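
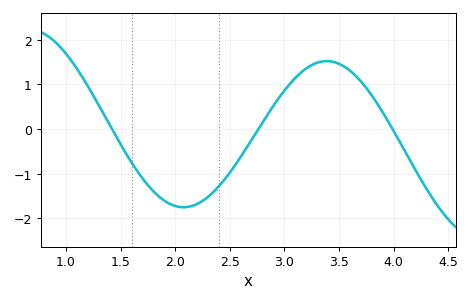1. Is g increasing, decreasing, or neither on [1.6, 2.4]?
neither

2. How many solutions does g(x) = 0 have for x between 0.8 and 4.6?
3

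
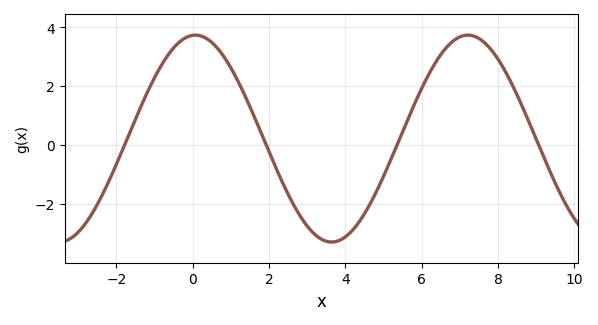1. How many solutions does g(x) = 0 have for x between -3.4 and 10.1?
4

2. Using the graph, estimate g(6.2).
2.45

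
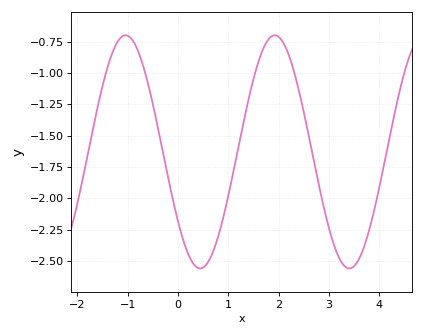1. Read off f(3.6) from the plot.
-2.5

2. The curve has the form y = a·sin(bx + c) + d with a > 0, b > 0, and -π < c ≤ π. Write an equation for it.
y = 0.93sin(2.1x - 2.5) - 1.63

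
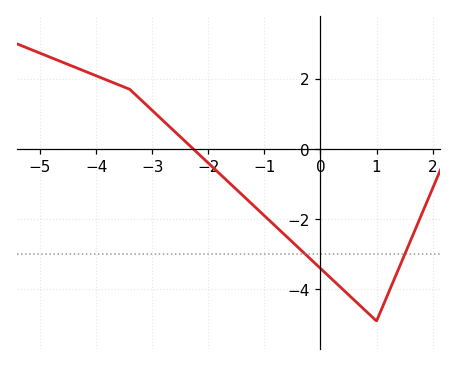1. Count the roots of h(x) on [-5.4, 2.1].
1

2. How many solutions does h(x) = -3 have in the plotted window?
2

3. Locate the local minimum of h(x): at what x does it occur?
1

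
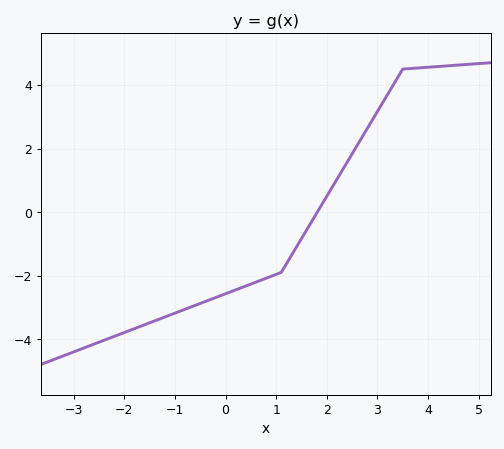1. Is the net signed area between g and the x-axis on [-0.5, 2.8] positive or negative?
negative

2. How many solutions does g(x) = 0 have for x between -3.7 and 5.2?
1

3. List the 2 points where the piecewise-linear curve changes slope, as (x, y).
(1.1, -1.9); (3.5, 4.5)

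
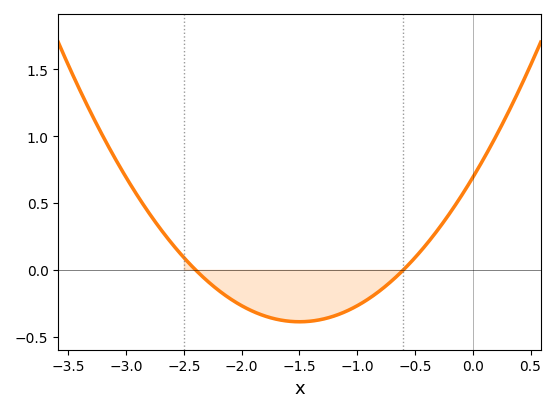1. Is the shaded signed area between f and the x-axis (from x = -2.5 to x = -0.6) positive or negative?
negative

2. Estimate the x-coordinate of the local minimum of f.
-1.5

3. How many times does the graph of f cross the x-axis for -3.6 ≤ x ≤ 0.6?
2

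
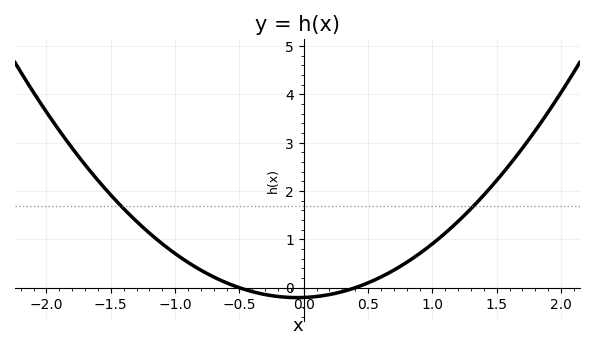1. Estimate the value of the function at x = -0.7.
0.222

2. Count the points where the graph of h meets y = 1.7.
2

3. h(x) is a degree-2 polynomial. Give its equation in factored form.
y = 1.01(x + 0.5)(x - 0.4)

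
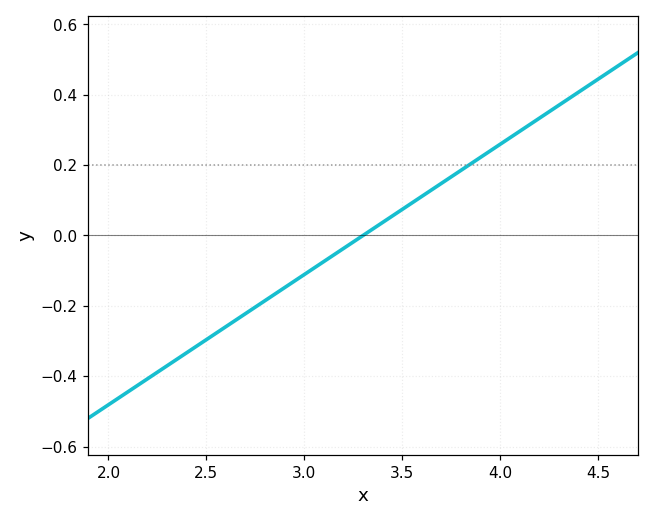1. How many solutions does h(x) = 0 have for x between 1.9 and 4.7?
1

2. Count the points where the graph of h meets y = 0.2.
1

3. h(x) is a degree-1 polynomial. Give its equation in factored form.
y = 0.37(x - 3.3)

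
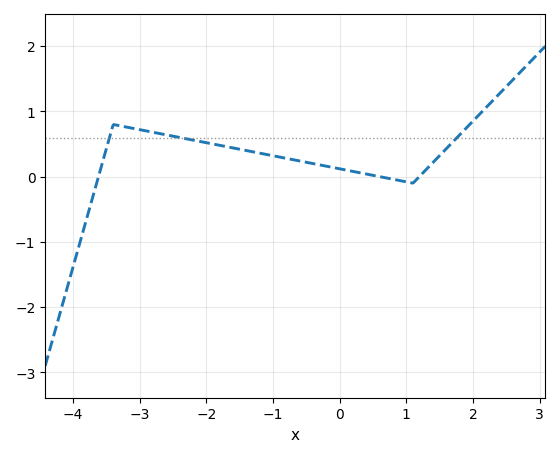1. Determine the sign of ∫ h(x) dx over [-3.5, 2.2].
positive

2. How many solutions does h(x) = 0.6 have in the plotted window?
3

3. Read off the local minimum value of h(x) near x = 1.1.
-0.1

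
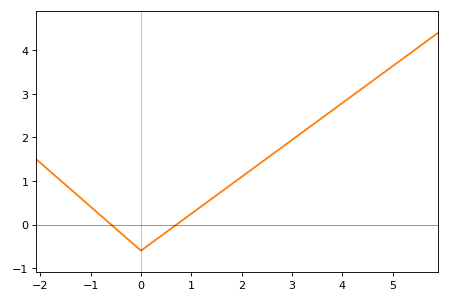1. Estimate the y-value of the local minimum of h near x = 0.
-0.6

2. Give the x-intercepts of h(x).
-0.6, 0.8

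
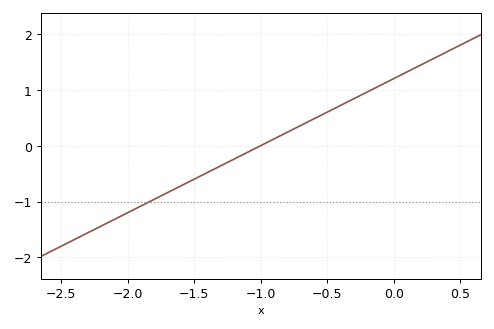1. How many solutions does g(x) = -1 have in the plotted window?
1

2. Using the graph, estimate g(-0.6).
0.48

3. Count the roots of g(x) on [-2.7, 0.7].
1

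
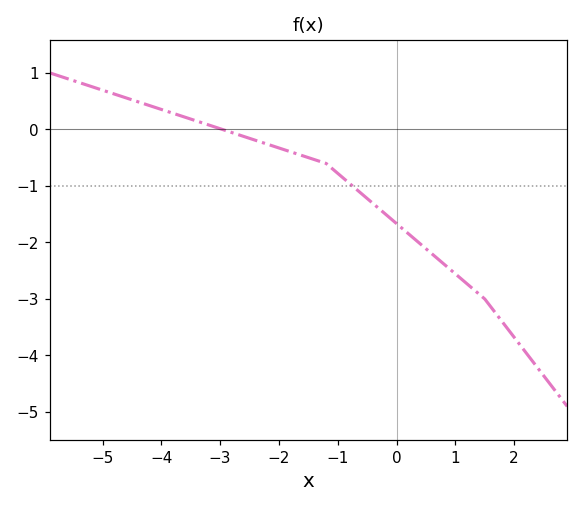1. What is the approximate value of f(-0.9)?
-0.9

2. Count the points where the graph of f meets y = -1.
1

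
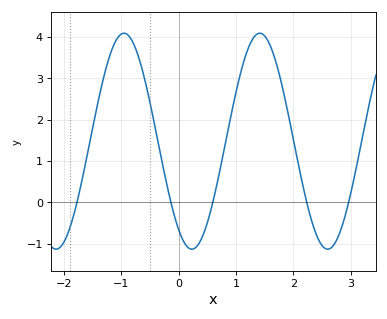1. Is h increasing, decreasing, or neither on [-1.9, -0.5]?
neither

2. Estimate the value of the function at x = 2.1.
0.9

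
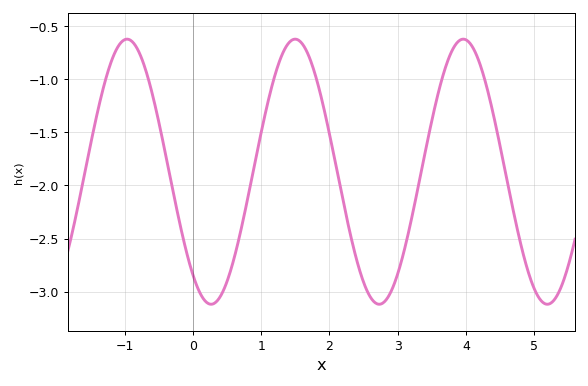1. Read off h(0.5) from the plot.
-2.9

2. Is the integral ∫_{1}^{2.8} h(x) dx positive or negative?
negative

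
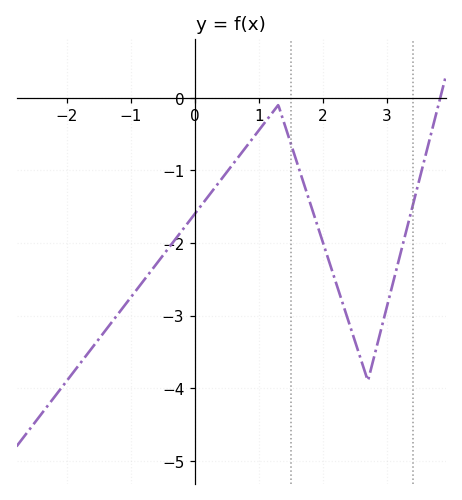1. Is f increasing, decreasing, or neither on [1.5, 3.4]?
neither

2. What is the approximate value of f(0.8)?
-0.675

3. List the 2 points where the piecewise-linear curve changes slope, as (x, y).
(1.3, -0.1); (2.7, -3.9)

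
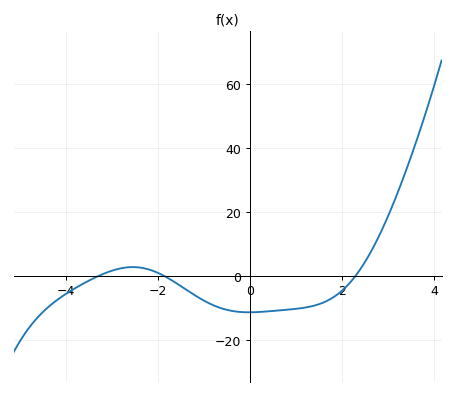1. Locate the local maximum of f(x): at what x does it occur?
-2.6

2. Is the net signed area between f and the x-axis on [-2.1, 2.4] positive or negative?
negative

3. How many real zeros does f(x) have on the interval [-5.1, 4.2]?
3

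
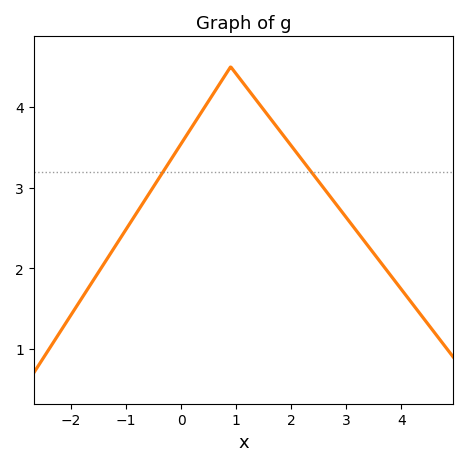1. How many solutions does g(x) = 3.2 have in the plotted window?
2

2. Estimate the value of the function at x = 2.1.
3.43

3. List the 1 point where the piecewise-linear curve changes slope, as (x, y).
(0.9, 4.5)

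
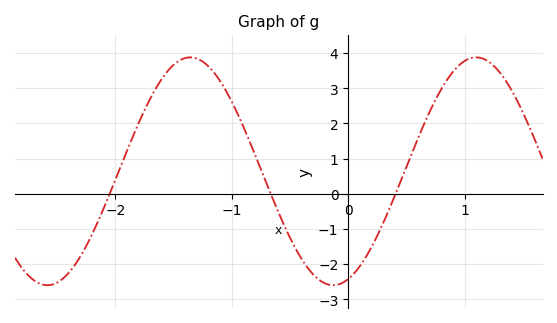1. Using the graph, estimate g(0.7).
2.3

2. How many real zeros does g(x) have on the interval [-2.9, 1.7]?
3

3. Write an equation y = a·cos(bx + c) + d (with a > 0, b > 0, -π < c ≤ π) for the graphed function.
y = 3.24cos(2.6x - 2.8) + 0.64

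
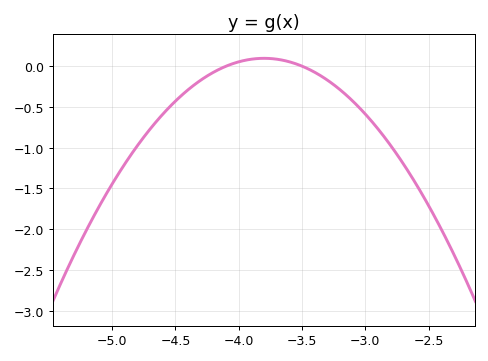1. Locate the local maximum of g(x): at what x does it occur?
-3.8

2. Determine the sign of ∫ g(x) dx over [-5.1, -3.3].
negative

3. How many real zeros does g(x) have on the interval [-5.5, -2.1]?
2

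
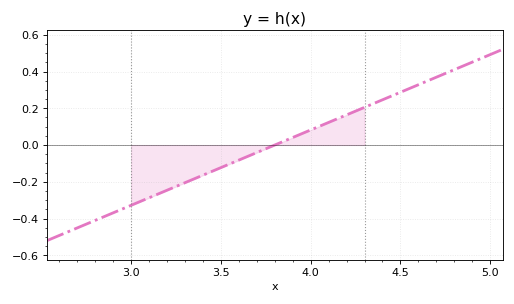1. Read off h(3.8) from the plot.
0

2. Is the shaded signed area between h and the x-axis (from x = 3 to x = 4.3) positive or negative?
negative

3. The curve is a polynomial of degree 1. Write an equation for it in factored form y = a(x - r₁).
y = 0.41(x - 3.8)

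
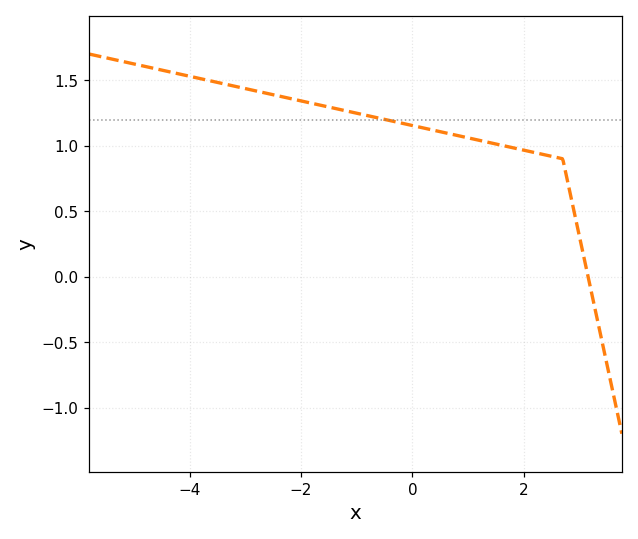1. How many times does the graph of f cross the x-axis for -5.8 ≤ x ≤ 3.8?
1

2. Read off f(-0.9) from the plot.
1.25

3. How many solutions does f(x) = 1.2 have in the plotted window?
1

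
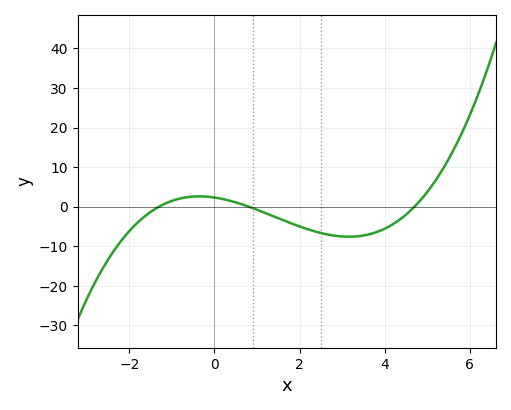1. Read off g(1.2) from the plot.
-1.65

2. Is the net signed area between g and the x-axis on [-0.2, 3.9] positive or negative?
negative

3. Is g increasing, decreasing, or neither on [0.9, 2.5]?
decreasing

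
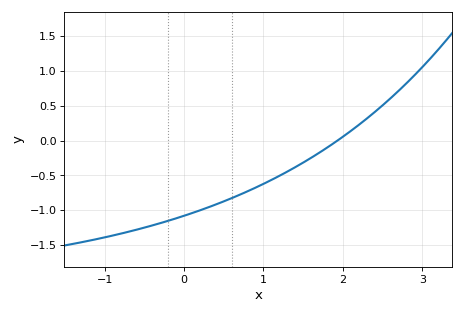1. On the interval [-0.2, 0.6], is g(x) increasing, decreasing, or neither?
increasing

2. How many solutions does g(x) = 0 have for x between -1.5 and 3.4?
1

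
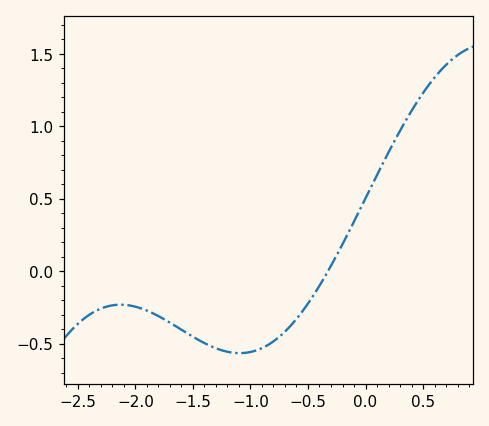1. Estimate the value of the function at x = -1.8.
-0.3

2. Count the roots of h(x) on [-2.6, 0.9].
1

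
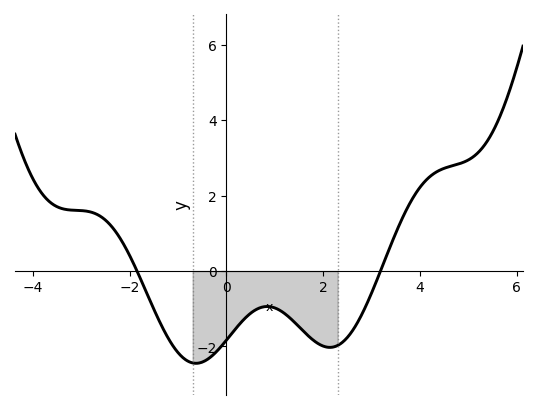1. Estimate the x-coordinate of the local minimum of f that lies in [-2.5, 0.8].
-0.628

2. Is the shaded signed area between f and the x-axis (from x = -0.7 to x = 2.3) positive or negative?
negative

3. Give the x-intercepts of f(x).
-1.85, 3.18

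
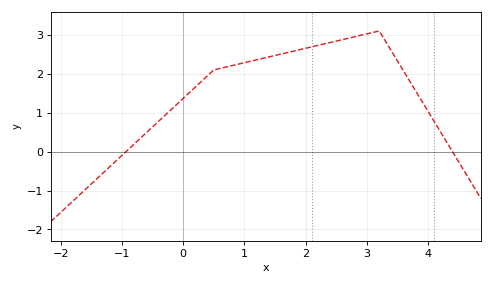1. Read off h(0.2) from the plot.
1.7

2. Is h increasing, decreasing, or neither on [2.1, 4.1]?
neither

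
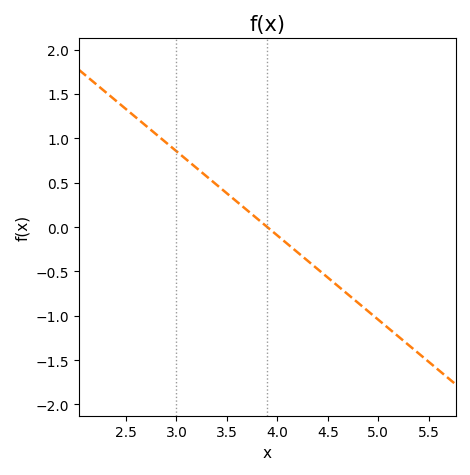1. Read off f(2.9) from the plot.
0.95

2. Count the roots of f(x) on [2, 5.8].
1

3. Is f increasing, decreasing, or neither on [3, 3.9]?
decreasing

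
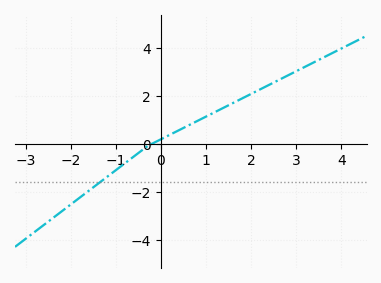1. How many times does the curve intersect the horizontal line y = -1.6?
1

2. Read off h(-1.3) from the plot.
-1.6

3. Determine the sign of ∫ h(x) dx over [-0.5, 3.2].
positive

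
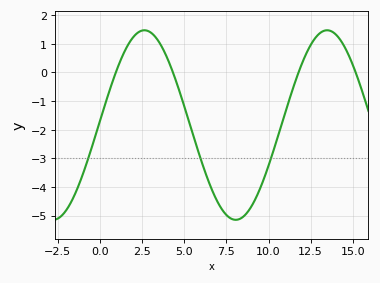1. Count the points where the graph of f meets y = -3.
3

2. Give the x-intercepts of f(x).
0.949, 4.33, 11.8, 15.2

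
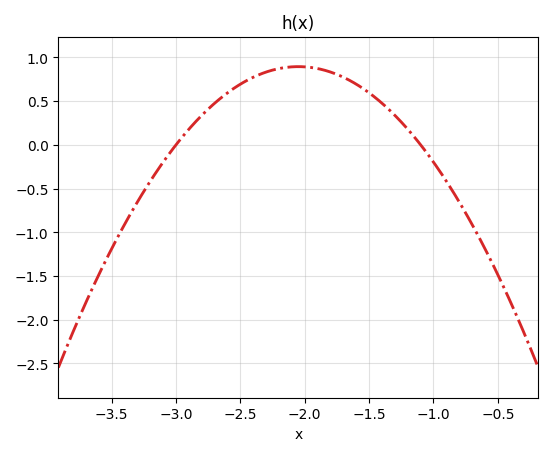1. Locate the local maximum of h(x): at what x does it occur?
-2.05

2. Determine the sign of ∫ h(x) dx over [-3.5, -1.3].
positive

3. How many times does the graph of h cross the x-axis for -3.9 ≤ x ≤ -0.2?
2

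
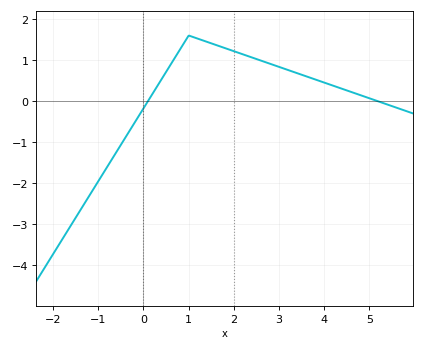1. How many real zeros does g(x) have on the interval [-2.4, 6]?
2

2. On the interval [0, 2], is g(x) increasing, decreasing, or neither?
neither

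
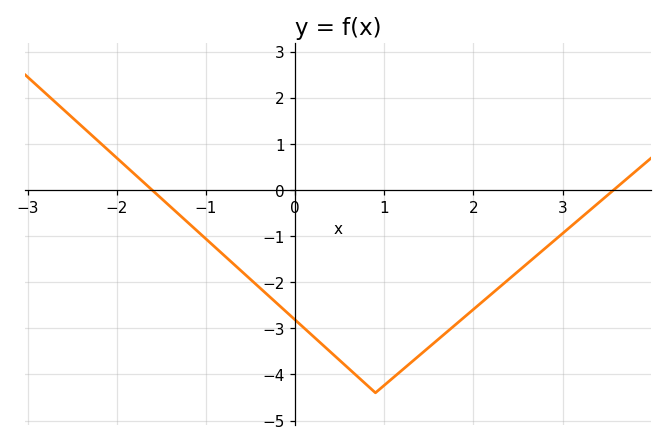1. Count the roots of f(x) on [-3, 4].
2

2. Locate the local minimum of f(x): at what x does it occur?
0.899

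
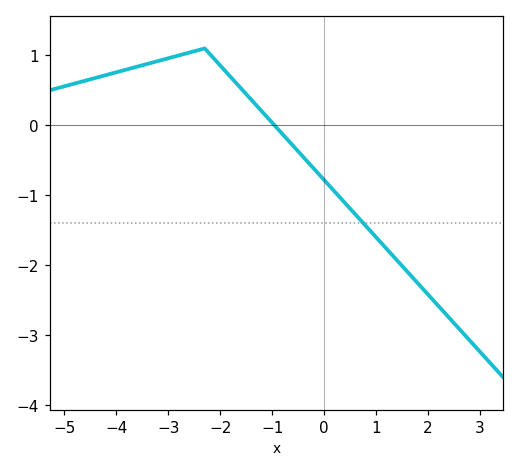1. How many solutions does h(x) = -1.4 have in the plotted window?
1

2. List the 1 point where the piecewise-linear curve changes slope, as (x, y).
(-2.3, 1.1)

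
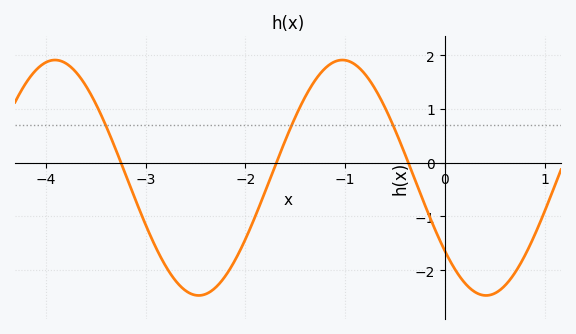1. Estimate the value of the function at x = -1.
1.9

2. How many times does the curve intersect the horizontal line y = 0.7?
3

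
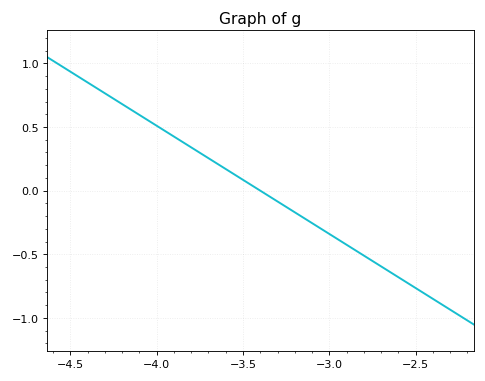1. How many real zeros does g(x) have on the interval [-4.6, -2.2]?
1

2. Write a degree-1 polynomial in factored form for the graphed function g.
y = -0.85(x + 3.4)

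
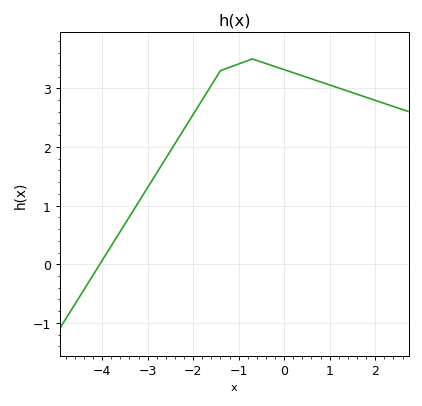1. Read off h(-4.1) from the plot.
-0.1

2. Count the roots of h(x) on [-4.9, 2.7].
1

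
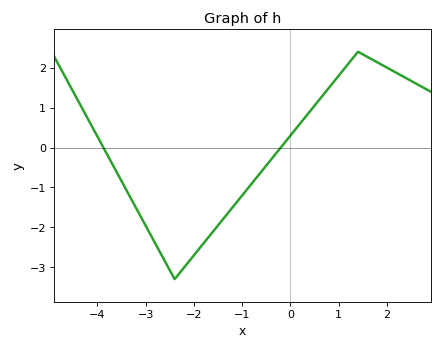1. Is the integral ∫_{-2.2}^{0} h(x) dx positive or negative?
negative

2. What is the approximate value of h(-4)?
0.276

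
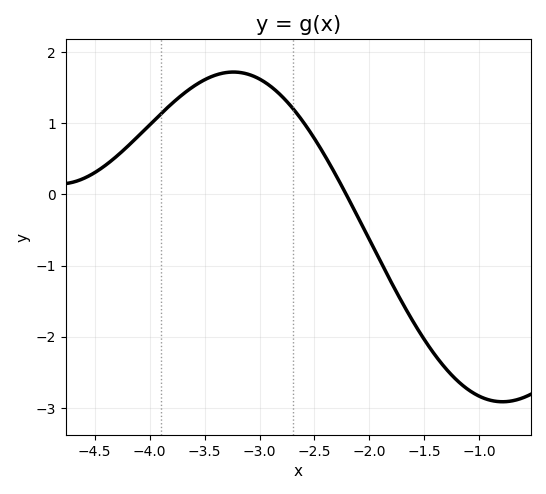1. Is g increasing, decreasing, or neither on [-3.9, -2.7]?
neither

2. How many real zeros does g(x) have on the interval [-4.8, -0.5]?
1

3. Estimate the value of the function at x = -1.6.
-1.8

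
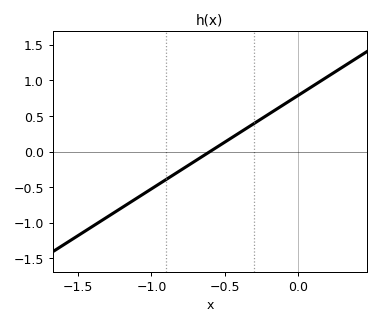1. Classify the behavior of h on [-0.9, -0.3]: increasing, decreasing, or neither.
increasing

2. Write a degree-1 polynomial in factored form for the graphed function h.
y = 1.31(x + 0.6)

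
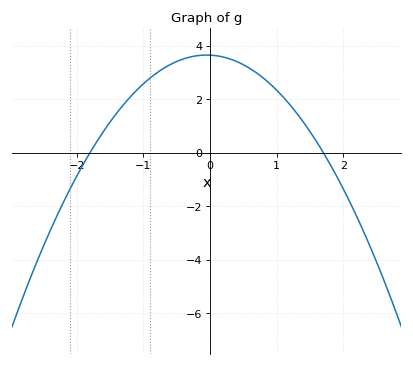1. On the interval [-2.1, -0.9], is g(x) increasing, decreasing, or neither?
increasing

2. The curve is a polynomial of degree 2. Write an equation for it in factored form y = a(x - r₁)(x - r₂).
y = -1.19(x + 1.8)(x - 1.7)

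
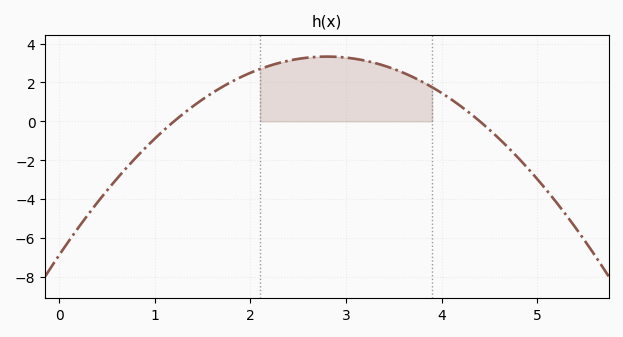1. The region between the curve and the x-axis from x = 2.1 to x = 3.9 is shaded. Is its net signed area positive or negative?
positive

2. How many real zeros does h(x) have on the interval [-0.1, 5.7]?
2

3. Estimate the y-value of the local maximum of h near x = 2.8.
3.4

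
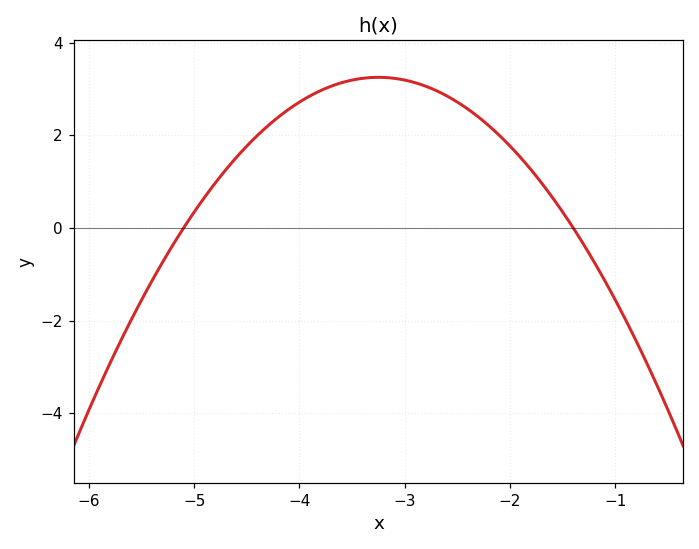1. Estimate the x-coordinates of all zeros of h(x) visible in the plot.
-5.1, -1.4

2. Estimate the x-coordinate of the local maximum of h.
-3.25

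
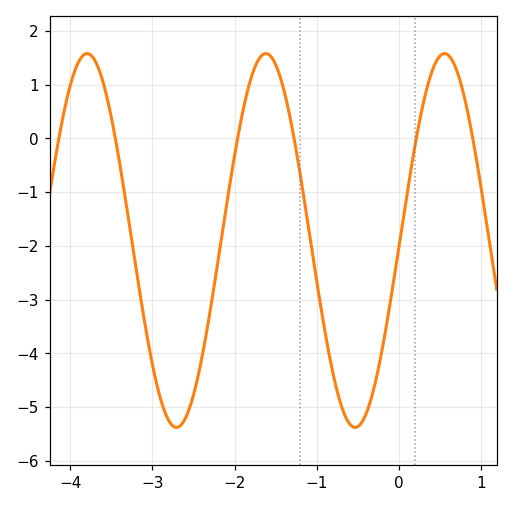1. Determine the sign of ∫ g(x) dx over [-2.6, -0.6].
negative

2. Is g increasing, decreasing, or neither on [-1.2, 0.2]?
neither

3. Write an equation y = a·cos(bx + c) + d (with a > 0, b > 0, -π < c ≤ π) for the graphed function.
y = 3.48cos(2.89x - 1.6) - 1.9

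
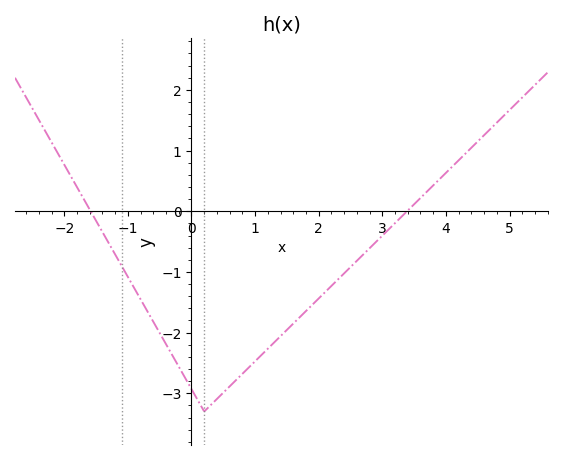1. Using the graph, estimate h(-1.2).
-0.7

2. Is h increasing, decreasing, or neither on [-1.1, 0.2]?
decreasing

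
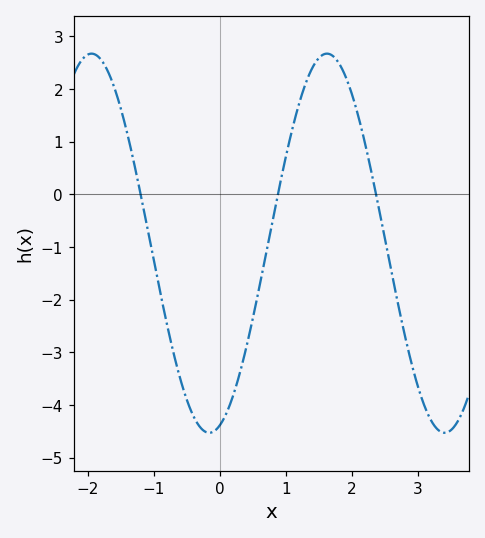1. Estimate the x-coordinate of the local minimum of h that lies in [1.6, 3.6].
3.4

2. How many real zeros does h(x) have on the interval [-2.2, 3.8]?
3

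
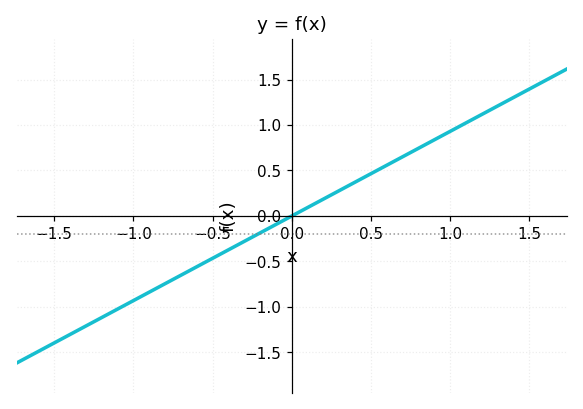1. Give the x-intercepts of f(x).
0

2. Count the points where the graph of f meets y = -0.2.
1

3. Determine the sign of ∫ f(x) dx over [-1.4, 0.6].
negative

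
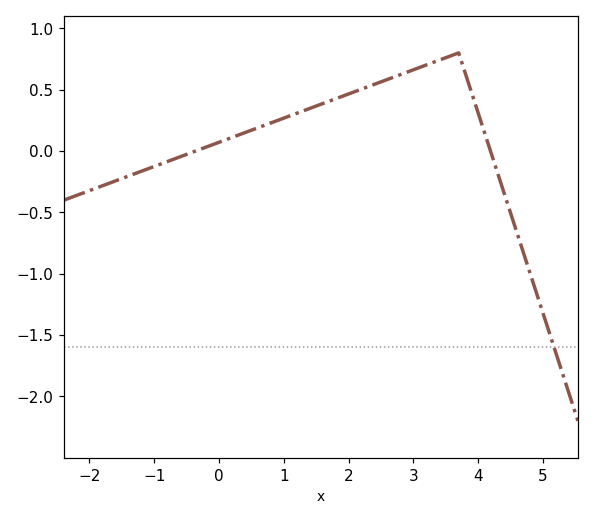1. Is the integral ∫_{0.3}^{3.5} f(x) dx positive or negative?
positive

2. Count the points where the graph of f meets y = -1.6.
1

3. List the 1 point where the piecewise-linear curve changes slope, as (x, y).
(3.7, 0.8)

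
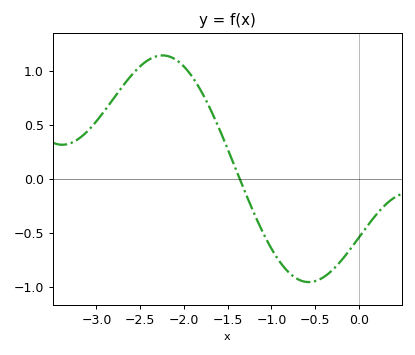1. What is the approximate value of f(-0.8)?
-0.85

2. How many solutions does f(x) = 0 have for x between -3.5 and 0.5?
1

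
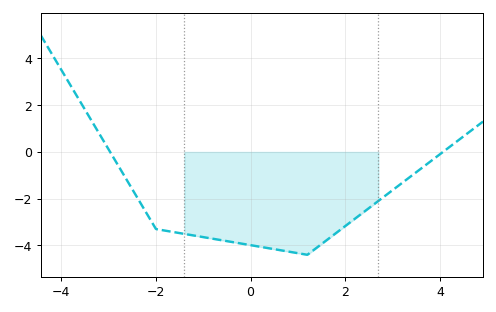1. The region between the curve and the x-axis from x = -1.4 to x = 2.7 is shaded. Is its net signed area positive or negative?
negative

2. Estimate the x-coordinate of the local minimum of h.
1.2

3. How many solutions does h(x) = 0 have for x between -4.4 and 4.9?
2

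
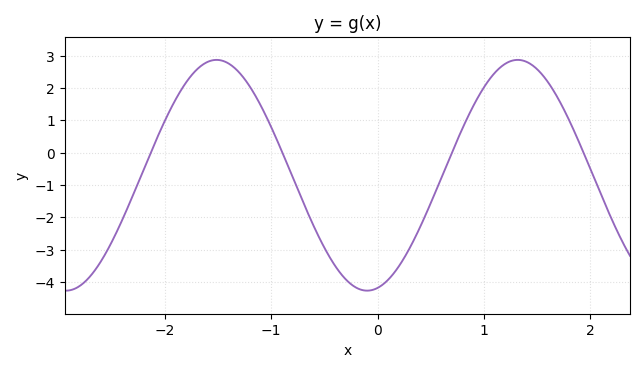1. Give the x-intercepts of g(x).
-2.1, -0.9, 0.7, 1.9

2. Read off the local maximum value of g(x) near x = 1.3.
2.9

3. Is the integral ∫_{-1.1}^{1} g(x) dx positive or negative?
negative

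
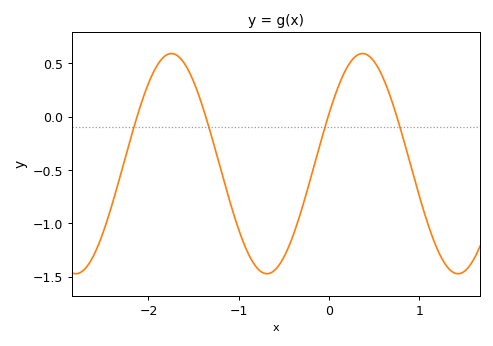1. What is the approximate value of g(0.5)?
0.514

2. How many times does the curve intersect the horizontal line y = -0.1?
4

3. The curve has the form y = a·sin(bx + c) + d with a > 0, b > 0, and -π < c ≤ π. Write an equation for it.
y = 1.03sin(2.97x + 0.472) - 0.44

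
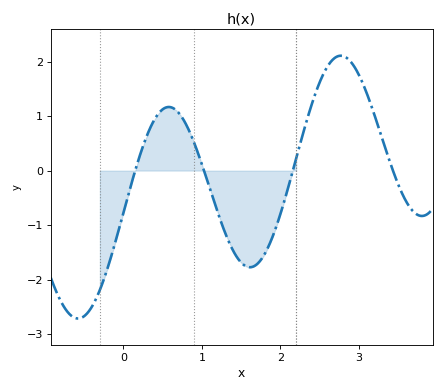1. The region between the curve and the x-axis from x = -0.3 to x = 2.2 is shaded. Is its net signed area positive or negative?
negative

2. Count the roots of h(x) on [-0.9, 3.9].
4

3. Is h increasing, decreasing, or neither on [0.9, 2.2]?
neither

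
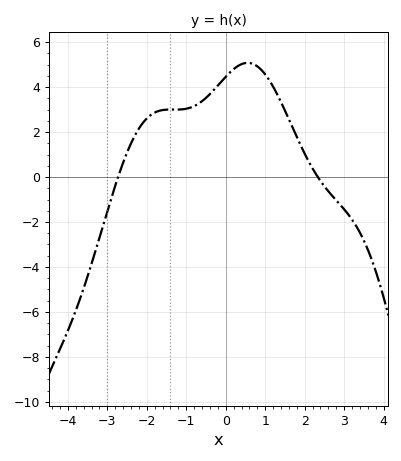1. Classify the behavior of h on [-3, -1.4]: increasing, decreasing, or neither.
increasing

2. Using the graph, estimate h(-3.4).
-3.86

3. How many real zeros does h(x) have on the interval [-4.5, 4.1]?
2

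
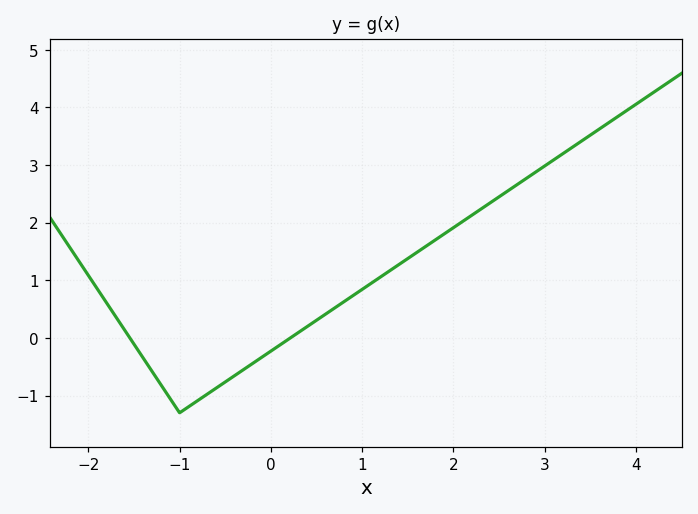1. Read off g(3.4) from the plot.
3.4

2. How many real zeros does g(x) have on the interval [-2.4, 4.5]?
2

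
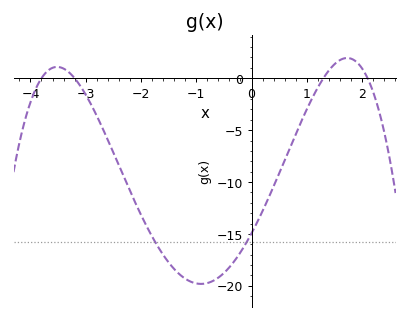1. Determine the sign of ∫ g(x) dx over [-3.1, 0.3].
negative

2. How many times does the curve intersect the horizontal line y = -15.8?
2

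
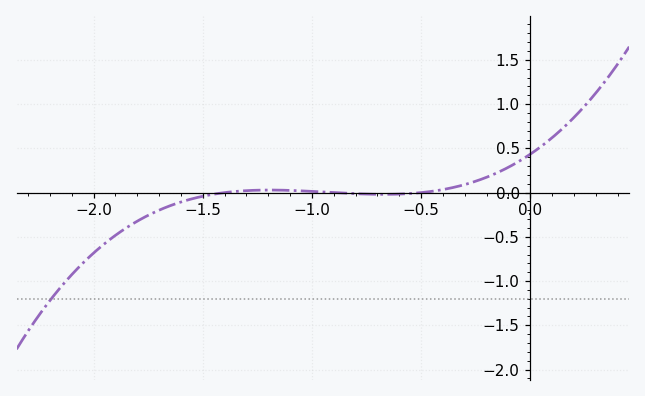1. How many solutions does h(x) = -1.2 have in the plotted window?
1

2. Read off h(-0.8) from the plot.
0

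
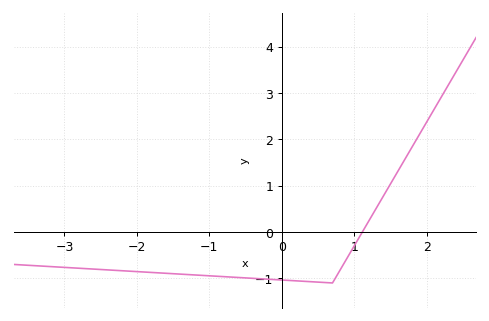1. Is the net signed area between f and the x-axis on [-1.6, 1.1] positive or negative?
negative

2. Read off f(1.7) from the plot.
1.6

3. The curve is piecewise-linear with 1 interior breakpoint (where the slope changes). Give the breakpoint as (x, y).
(0.7, -1.1)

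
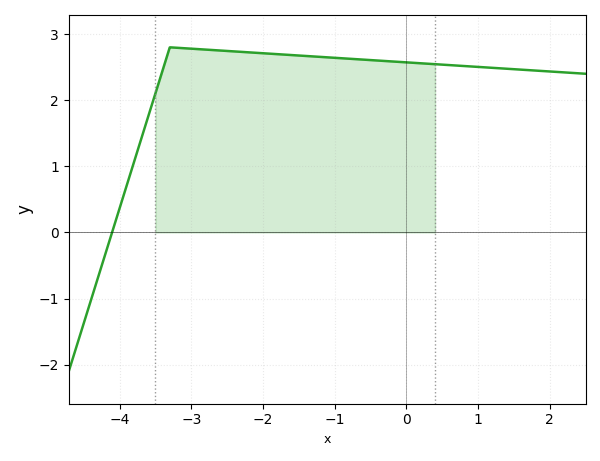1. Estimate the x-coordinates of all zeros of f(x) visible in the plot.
-4.11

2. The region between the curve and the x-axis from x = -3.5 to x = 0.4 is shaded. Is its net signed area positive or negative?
positive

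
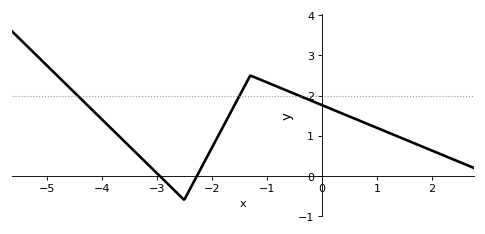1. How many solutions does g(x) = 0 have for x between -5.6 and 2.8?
2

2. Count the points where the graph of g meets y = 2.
3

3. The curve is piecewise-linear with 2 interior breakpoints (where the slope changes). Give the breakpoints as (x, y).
(-2.5, -0.6); (-1.3, 2.5)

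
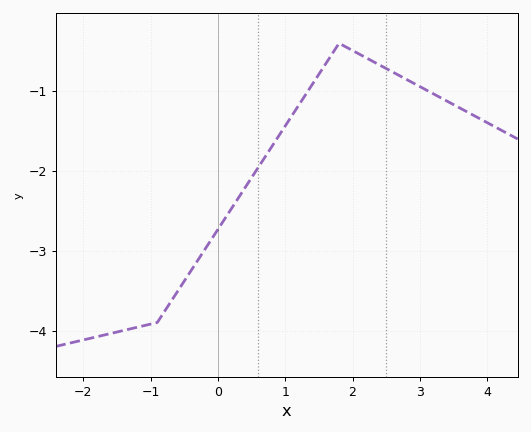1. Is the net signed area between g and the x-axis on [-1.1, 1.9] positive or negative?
negative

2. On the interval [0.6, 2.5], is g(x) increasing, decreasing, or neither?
neither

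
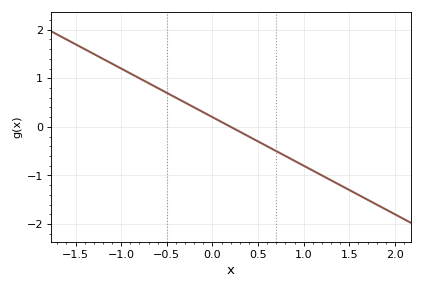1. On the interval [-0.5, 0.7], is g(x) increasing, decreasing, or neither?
decreasing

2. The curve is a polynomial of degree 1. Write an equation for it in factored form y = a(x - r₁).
y = -1(x - 0.2)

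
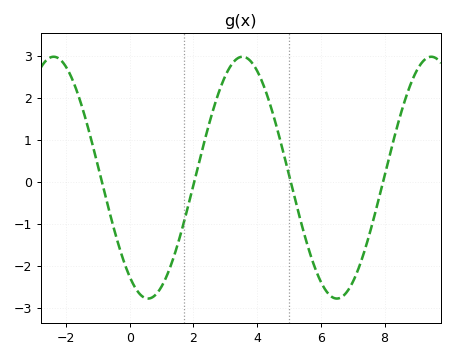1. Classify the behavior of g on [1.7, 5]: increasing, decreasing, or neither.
neither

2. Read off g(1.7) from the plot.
-0.965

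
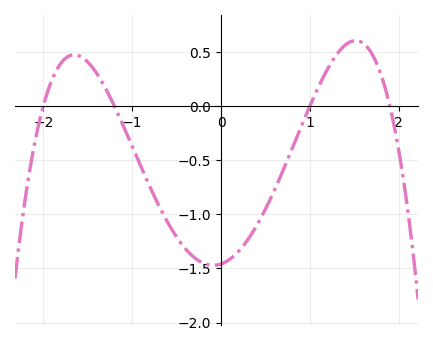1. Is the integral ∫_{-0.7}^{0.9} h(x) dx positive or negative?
negative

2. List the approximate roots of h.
-2, -1.2, 1, 1.9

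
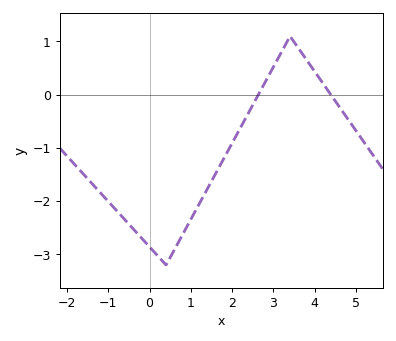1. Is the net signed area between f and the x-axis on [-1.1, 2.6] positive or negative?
negative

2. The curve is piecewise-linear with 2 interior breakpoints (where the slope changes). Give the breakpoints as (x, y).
(0.4, -3.2); (3.4, 1.1)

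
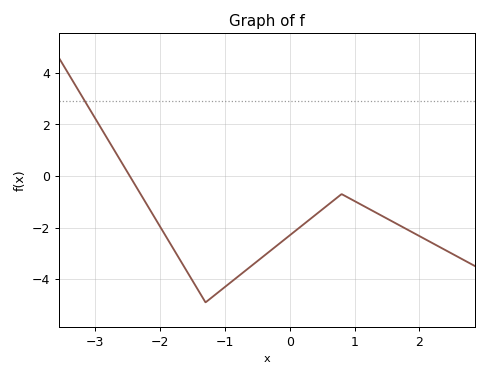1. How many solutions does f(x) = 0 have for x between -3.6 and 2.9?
1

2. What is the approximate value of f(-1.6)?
-3.64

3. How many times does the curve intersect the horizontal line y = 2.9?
1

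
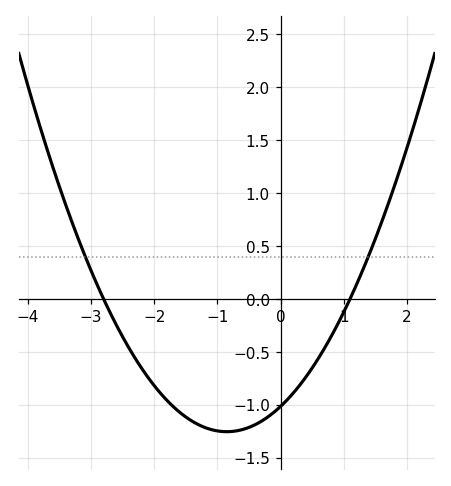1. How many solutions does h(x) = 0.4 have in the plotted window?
2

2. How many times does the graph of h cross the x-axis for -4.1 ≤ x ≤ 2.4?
2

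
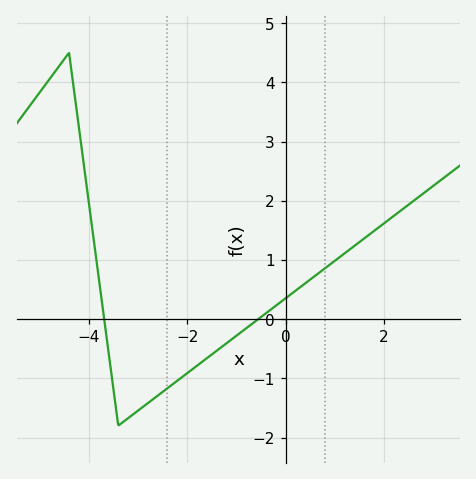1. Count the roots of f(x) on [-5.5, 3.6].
2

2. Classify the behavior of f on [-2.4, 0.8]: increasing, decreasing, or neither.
increasing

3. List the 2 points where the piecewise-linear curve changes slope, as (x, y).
(-4.4, 4.5); (-3.4, -1.8)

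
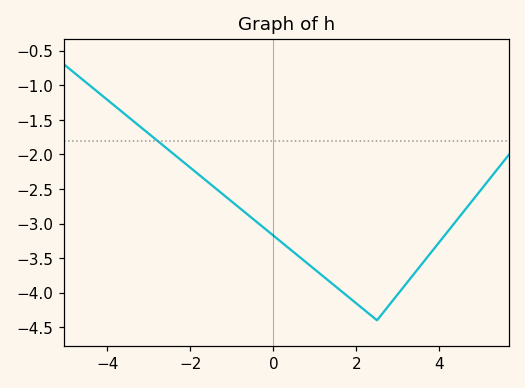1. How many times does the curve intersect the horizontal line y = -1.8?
1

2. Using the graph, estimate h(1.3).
-3.81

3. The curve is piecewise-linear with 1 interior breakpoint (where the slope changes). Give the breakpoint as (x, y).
(2.5, -4.4)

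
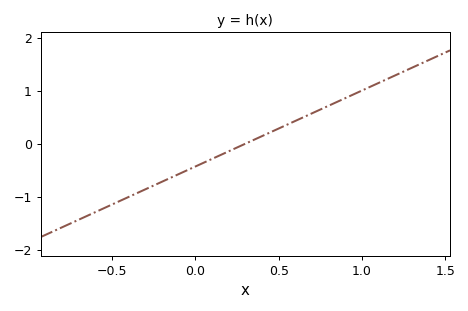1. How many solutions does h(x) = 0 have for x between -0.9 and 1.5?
1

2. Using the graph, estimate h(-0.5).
-1.14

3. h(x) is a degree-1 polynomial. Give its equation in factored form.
y = 1.43(x - 0.3)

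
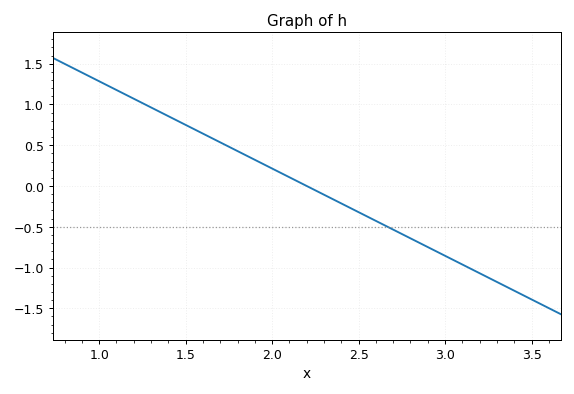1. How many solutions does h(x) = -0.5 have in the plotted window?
1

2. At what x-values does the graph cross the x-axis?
2.2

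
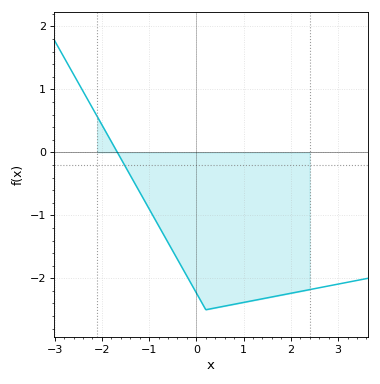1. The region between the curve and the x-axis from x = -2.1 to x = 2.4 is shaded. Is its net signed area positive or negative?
negative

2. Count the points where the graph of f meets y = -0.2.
1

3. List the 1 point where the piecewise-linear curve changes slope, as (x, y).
(0.2, -2.5)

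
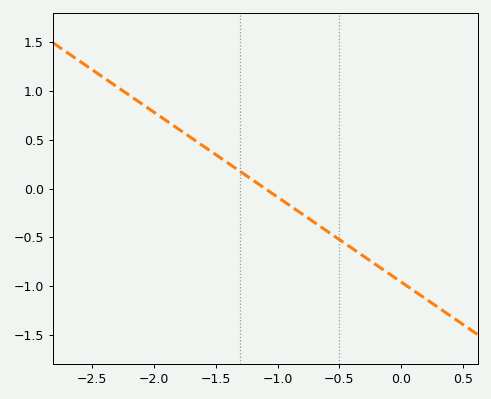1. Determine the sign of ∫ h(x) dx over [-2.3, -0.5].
positive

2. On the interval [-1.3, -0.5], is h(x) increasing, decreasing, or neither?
decreasing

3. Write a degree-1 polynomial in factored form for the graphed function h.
y = -0.87(x + 1.1)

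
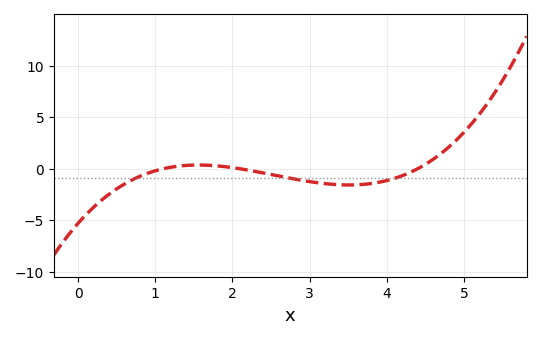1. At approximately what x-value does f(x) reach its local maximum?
1.6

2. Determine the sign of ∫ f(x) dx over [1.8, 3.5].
negative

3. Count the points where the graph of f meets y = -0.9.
3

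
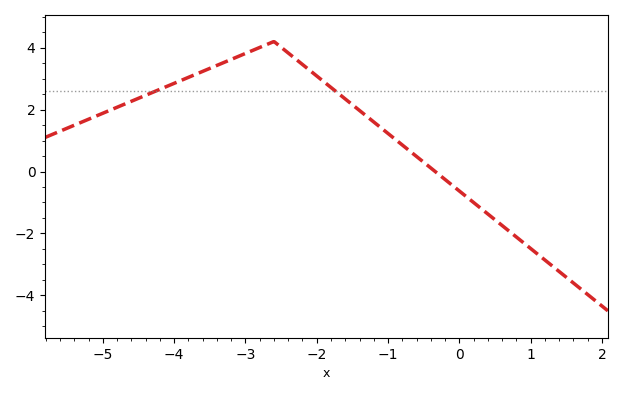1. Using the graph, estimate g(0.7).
-2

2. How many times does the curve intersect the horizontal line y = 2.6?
2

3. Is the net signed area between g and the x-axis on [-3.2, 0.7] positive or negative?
positive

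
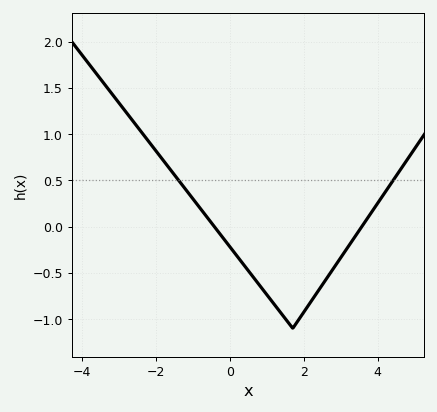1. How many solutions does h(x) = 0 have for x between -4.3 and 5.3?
2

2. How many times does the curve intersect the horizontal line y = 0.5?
2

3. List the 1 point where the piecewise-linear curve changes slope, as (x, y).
(1.7, -1.1)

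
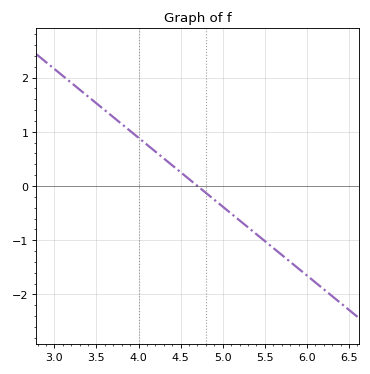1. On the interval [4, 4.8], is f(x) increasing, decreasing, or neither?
decreasing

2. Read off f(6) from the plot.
-1.7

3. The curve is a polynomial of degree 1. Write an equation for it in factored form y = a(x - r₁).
y = -1.27(x - 4.7)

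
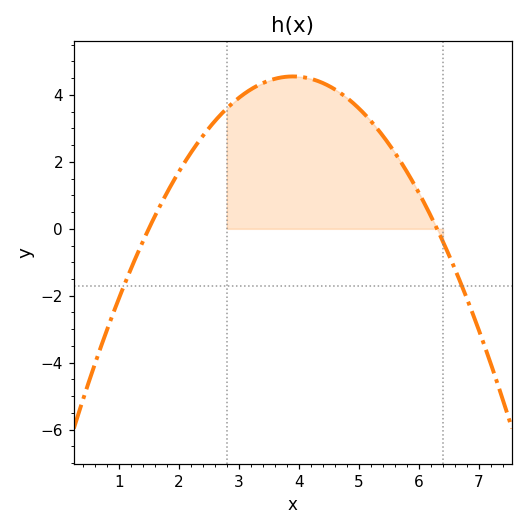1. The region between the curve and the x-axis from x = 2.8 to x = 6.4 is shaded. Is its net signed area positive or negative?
positive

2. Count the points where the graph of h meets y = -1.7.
2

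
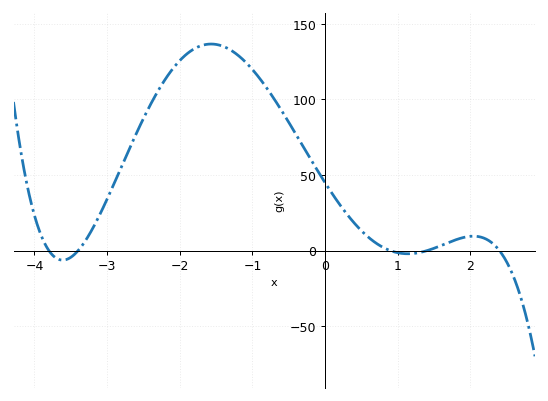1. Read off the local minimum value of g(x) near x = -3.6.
-6.23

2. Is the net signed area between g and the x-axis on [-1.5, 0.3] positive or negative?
positive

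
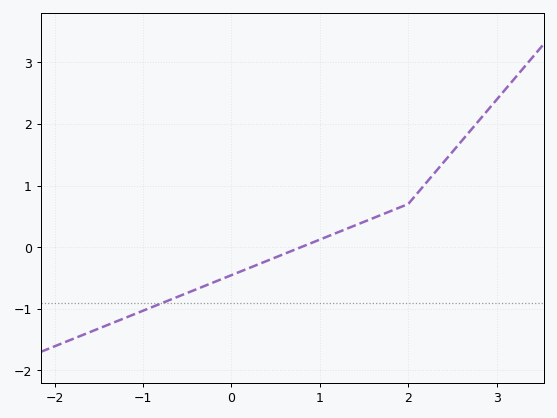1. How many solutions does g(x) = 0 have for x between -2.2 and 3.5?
1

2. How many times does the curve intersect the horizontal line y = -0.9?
1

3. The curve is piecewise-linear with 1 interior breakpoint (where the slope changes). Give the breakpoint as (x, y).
(2, 0.7)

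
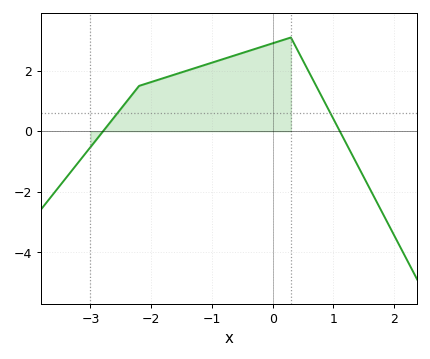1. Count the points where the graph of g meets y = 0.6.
2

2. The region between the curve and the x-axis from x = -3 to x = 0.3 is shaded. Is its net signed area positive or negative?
positive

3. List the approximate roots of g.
-2.79, 1.11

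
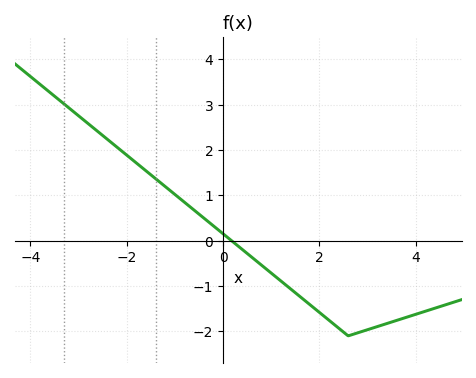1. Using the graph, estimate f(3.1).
-1.9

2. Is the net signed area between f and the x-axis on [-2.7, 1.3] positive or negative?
positive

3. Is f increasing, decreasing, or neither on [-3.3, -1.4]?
decreasing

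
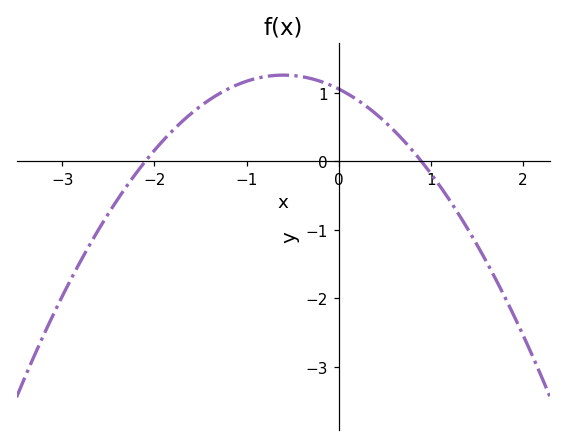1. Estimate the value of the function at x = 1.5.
-1.21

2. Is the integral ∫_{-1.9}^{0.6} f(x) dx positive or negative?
positive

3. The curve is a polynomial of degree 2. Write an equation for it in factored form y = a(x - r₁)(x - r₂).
y = -0.56(x + 2.1)(x - 0.9)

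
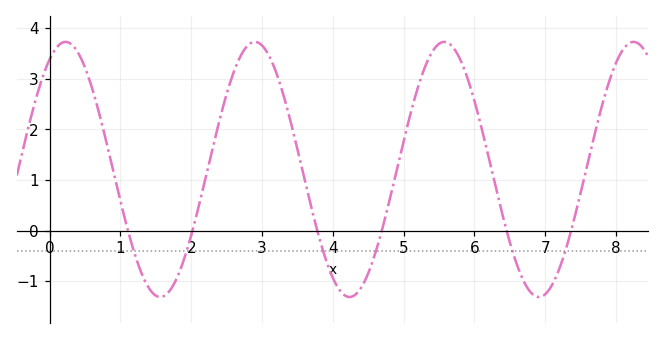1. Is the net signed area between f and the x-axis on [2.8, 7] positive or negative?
positive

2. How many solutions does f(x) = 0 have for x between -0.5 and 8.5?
6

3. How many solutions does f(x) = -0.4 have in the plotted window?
6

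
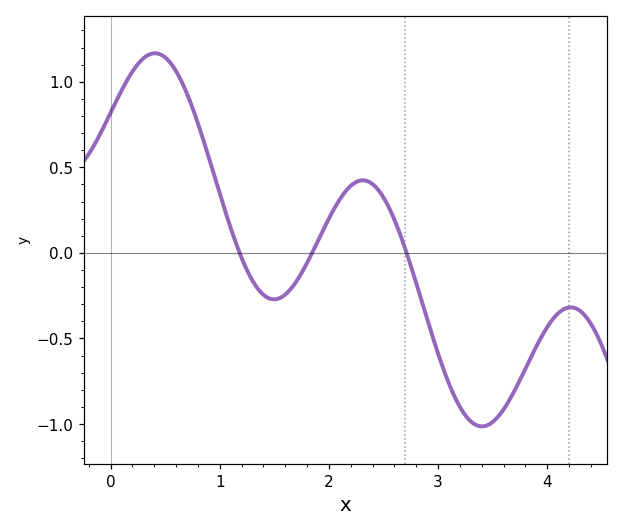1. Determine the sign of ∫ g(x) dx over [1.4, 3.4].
negative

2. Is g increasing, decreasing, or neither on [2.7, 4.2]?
neither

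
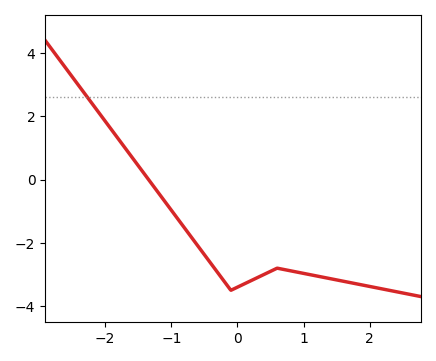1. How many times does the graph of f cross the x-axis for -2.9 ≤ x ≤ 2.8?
1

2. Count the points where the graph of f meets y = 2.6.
1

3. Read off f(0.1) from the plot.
-3.3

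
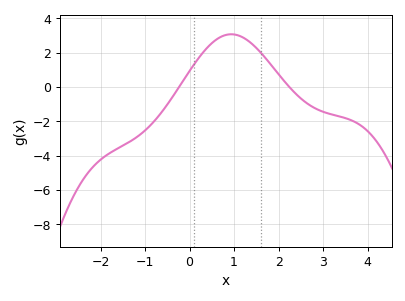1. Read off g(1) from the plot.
3.06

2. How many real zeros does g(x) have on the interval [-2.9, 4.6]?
2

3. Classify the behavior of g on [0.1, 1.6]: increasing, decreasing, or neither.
neither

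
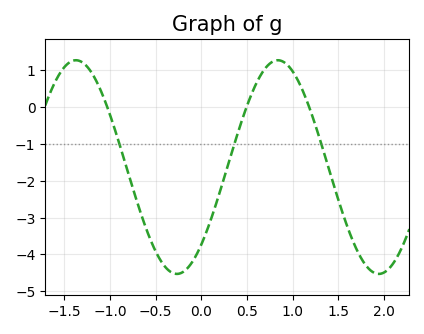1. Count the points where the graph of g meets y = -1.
3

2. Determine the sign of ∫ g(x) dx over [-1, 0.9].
negative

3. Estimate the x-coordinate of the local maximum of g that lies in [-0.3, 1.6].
0.839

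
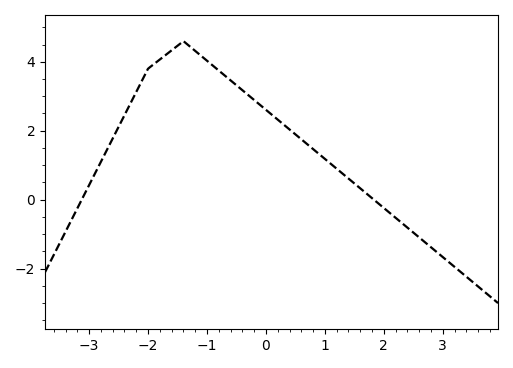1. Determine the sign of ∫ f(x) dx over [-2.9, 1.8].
positive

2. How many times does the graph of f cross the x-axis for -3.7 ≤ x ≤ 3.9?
2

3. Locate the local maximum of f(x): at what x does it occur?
-1.4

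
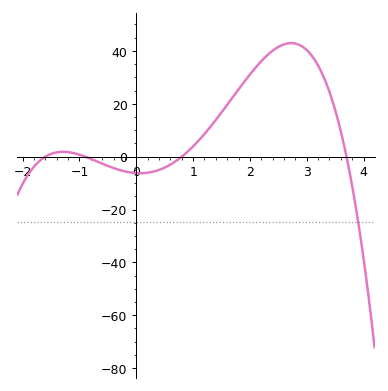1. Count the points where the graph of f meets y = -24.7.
1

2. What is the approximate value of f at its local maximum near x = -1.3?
2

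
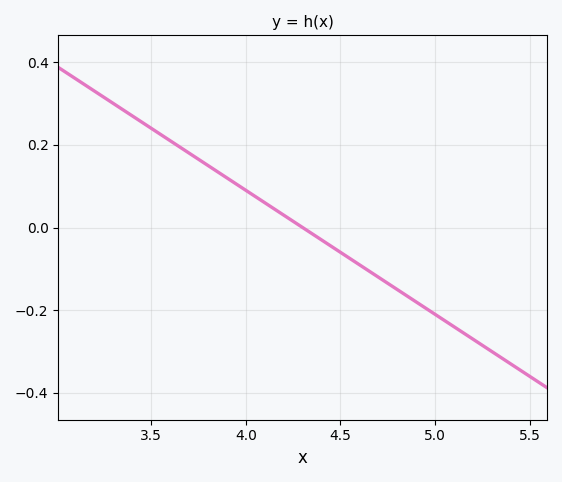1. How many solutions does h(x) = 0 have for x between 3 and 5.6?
1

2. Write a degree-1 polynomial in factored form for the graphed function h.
y = -0.3(x - 4.3)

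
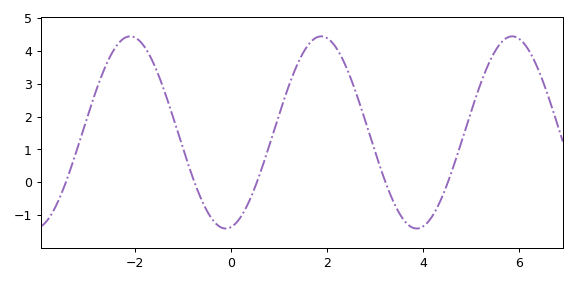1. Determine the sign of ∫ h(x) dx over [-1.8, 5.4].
positive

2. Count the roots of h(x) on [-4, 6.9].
5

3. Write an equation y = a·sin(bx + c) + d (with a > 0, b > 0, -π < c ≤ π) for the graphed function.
y = 2.93sin(1.6x - 1.4) + 1.52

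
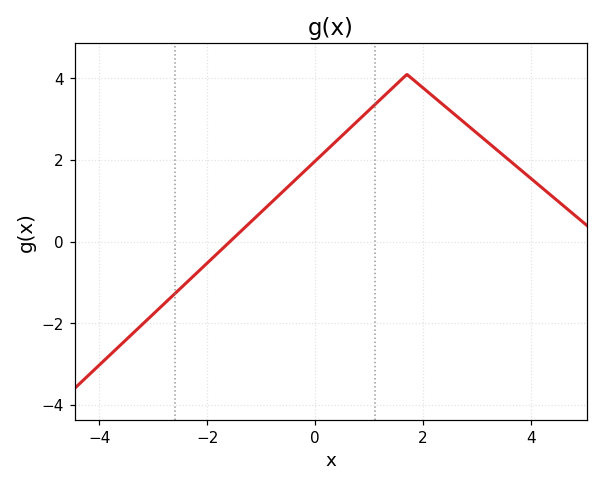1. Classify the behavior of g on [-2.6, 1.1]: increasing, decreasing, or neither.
increasing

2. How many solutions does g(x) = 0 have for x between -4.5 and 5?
1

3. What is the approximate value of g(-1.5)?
0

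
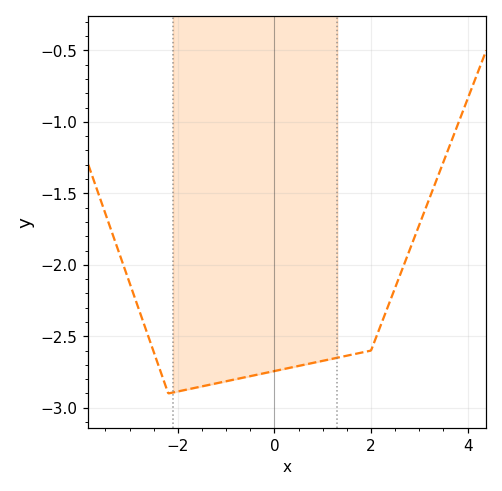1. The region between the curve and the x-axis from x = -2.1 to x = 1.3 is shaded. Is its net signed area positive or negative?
negative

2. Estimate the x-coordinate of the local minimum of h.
-2.2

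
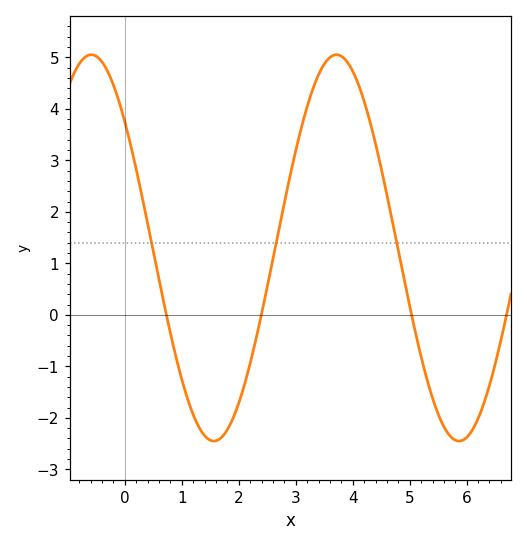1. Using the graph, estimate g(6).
-2.4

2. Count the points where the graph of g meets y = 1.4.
3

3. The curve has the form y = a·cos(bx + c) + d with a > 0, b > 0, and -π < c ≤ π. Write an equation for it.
y = 3.75cos(1.5x + 0.86) + 1.3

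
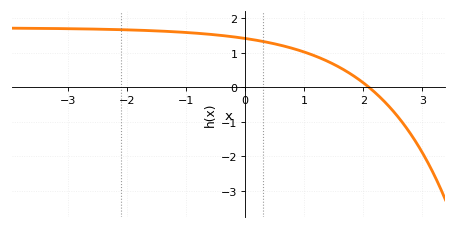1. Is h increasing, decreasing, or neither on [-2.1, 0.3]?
decreasing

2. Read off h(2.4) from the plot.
-0.5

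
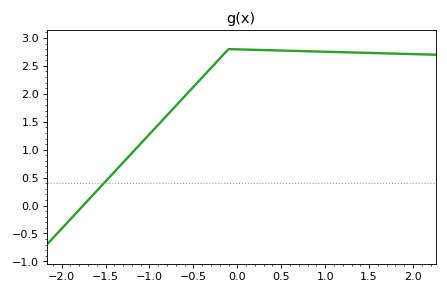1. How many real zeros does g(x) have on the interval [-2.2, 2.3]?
1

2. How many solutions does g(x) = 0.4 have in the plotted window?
1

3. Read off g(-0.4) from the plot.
2.29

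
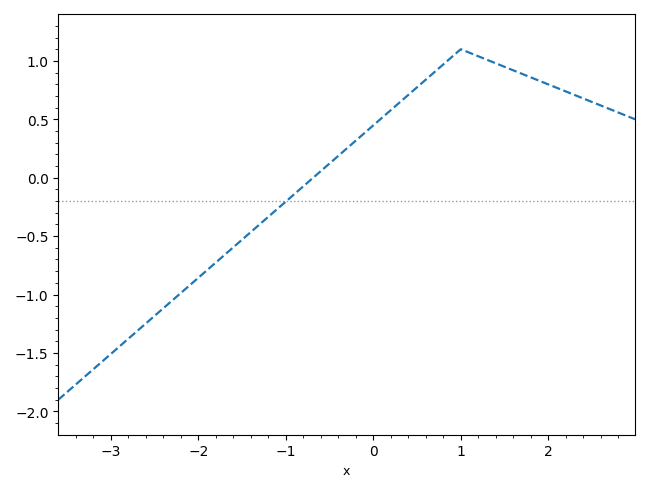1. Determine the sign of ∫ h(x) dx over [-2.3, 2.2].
positive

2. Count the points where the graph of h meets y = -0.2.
1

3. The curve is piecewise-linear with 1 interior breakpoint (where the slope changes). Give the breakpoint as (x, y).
(1, 1.1)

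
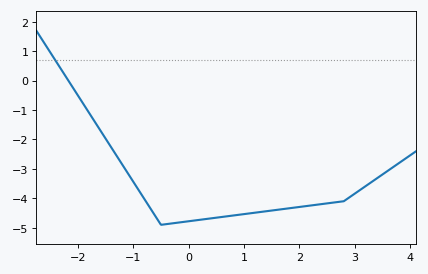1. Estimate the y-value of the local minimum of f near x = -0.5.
-4.9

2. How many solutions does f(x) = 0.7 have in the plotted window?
1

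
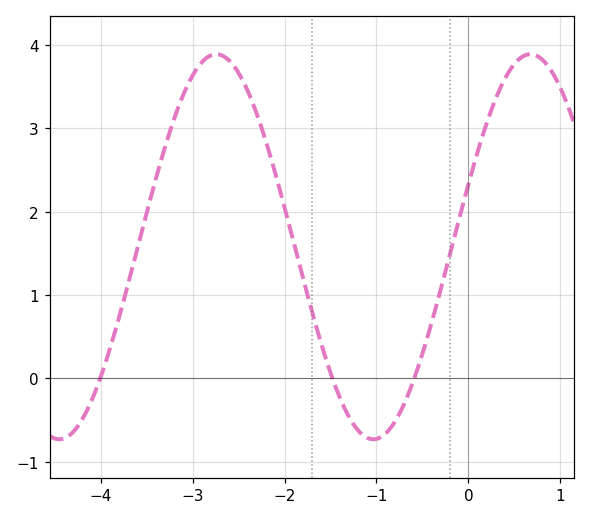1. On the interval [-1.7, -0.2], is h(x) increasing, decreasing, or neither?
neither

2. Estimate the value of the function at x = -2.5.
3.7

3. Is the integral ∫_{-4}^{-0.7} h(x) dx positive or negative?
positive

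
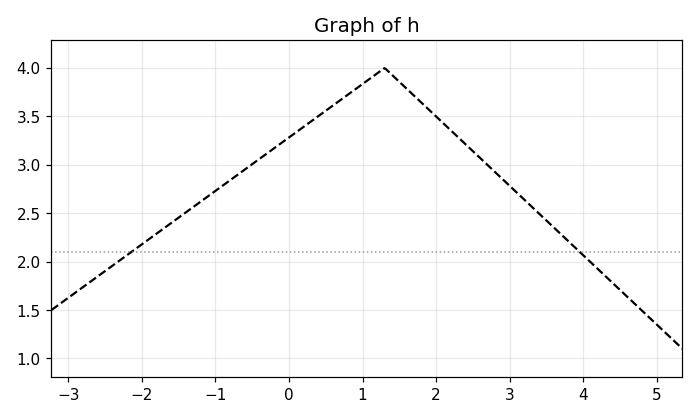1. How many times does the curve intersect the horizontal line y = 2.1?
2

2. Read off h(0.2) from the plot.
3.39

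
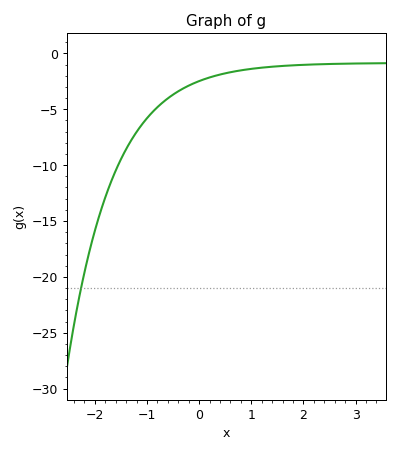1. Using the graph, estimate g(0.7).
-1.6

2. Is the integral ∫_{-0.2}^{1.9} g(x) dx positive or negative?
negative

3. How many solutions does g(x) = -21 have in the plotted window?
1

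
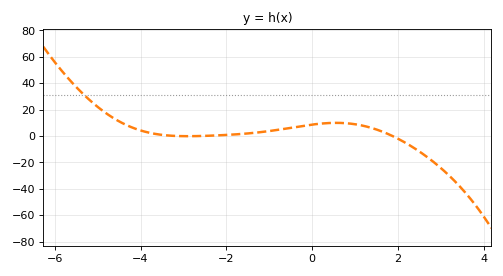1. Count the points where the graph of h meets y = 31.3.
1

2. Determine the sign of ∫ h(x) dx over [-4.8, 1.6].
positive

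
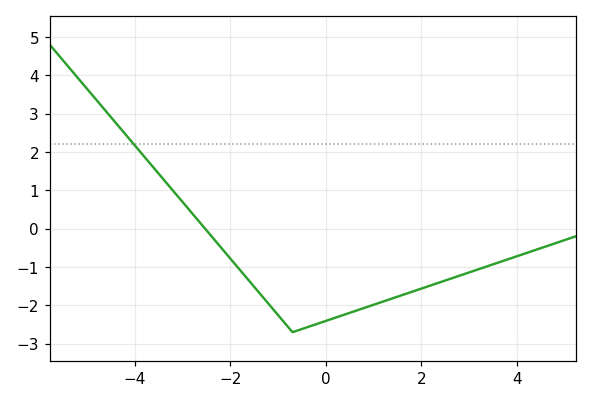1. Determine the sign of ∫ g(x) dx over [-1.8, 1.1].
negative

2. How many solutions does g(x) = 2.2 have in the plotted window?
1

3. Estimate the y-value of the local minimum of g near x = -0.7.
-2.7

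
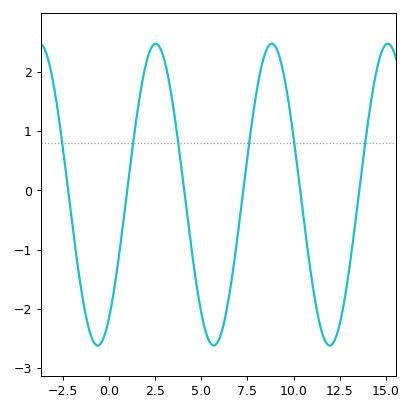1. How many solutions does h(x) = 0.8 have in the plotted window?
6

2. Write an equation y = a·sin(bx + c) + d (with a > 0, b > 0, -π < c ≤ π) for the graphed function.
y = 2.55sin(1x - 0.962) - 0.07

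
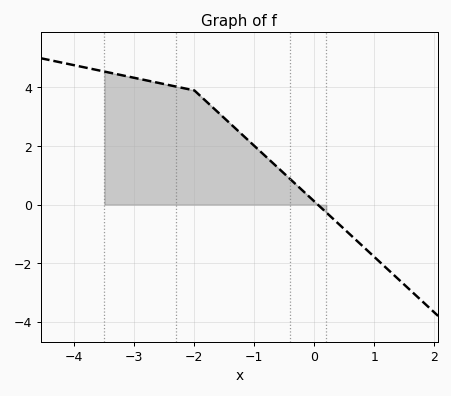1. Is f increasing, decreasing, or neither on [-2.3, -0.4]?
decreasing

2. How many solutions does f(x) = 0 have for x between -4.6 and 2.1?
1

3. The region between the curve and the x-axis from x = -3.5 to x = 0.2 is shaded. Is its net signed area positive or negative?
positive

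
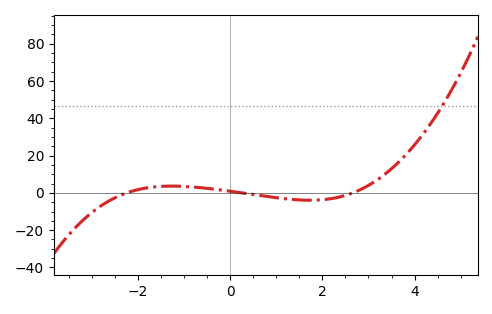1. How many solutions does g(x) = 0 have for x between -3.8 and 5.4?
3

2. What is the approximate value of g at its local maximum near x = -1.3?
4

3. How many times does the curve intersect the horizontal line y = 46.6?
1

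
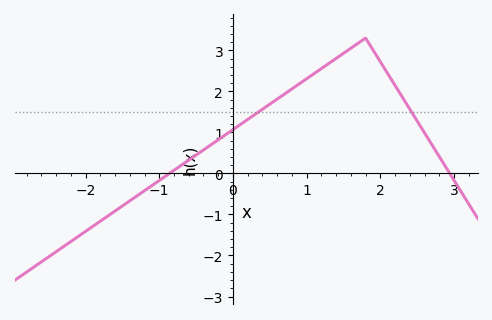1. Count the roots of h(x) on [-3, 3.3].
2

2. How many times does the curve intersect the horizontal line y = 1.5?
2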